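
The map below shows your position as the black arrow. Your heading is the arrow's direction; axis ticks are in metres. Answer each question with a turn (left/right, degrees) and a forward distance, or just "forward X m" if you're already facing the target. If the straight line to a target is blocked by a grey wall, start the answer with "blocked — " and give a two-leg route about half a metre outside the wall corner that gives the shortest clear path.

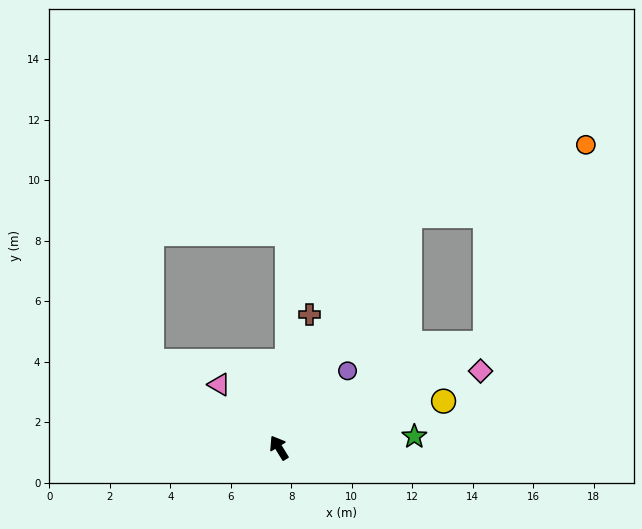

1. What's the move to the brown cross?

turn right 45°, forward 4.5 m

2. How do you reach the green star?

turn right 117°, forward 4.5 m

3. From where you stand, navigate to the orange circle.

blocked — turn right 95°, forward 7.7 m, then turn left 37°, forward 7.4 m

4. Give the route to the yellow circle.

turn right 106°, forward 5.7 m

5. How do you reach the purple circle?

turn right 73°, forward 3.4 m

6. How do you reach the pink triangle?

turn left 12°, forward 2.9 m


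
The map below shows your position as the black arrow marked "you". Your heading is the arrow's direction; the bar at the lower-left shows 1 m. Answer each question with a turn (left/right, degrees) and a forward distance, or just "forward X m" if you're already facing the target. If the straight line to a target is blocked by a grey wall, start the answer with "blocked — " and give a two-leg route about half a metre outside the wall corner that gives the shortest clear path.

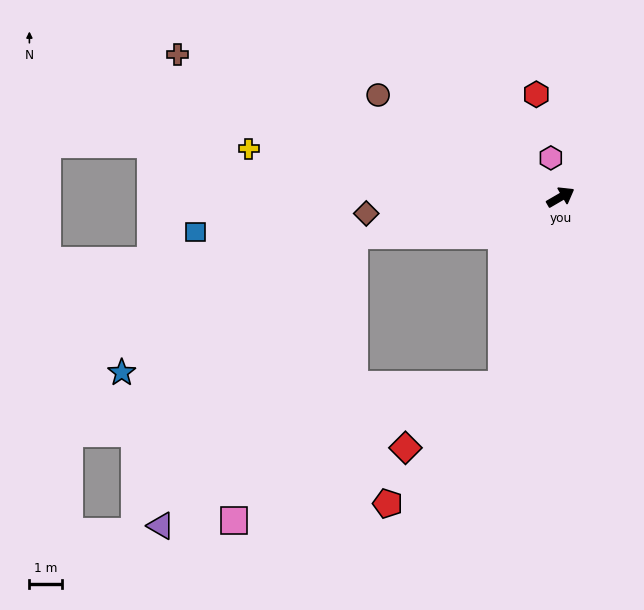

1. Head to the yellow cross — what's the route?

turn left 141°, forward 9.6 m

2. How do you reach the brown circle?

turn left 121°, forward 6.4 m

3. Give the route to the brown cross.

turn left 129°, forward 12.5 m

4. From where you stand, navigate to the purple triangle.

blocked — turn left 160°, forward 6.4 m, then turn left 46°, forward 10.6 m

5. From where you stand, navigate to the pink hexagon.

turn left 74°, forward 1.2 m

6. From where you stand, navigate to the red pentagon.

blocked — turn right 138°, forward 6.0 m, then turn right 26°, forward 5.0 m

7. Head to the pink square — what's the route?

blocked — turn left 160°, forward 6.4 m, then turn left 57°, forward 9.5 m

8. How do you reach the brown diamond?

turn left 155°, forward 6.0 m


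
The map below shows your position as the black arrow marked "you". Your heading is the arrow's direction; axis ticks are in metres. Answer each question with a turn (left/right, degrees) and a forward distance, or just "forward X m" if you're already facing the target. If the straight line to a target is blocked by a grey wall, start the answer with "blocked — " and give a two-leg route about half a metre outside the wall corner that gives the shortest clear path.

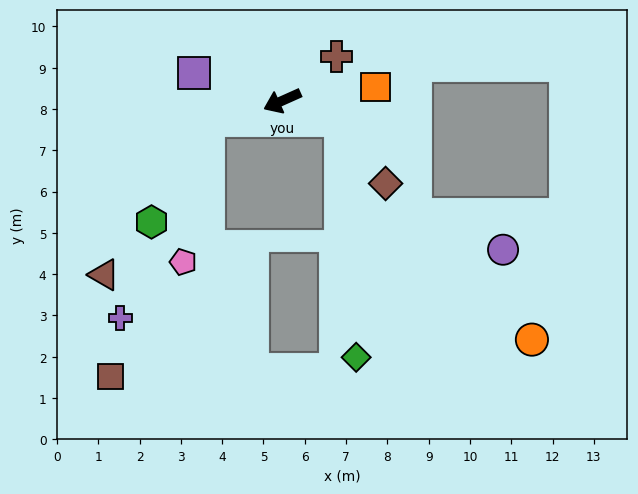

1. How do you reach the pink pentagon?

blocked — turn right 10°, forward 1.9 m, then turn left 66°, forward 3.5 m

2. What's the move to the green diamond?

blocked — turn left 139°, forward 1.5 m, then turn right 70°, forward 5.8 m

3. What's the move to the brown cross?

turn right 165°, forward 1.7 m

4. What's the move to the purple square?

turn right 41°, forward 2.2 m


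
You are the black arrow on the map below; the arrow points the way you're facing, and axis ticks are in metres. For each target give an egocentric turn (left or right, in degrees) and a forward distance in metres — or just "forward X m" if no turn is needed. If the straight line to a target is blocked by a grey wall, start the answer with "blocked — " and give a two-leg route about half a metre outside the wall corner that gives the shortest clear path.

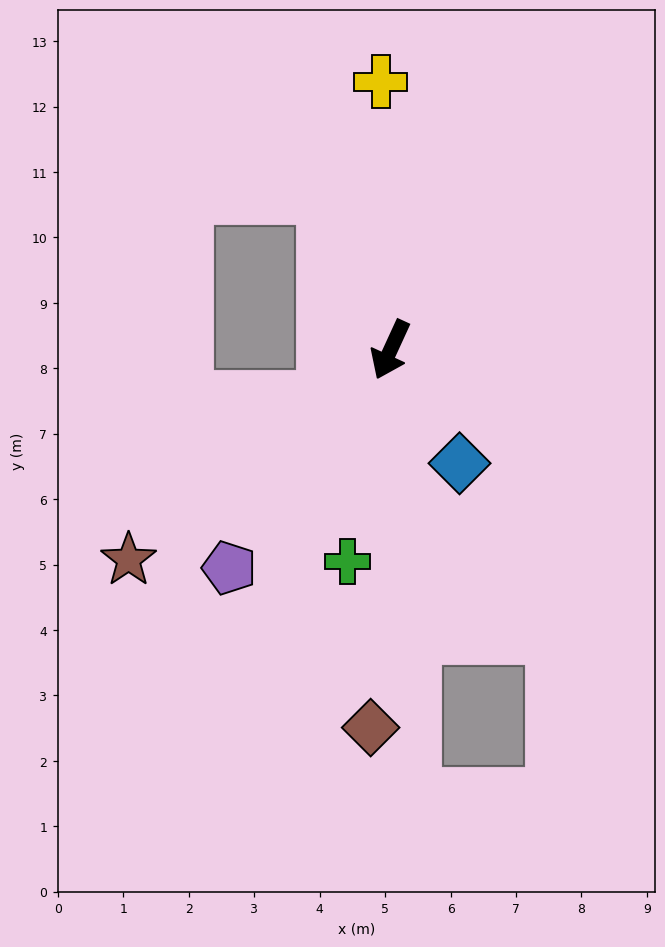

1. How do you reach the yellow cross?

turn right 153°, forward 4.1 m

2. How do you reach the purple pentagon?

turn right 12°, forward 4.1 m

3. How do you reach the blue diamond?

turn left 56°, forward 2.0 m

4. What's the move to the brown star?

turn right 27°, forward 5.1 m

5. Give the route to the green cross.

turn left 13°, forward 3.3 m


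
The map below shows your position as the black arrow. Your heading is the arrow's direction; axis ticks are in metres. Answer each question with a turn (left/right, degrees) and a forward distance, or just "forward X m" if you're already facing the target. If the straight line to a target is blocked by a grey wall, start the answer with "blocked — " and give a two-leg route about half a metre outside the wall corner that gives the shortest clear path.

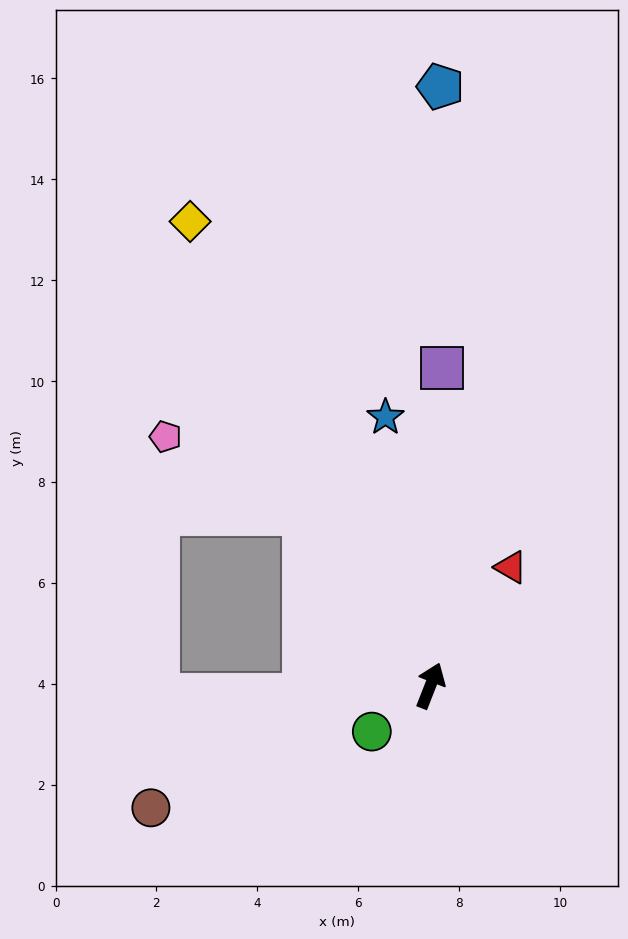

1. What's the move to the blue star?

turn left 31°, forward 5.4 m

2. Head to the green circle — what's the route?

turn left 150°, forward 1.5 m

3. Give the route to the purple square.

turn left 19°, forward 6.3 m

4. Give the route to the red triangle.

turn right 13°, forward 2.8 m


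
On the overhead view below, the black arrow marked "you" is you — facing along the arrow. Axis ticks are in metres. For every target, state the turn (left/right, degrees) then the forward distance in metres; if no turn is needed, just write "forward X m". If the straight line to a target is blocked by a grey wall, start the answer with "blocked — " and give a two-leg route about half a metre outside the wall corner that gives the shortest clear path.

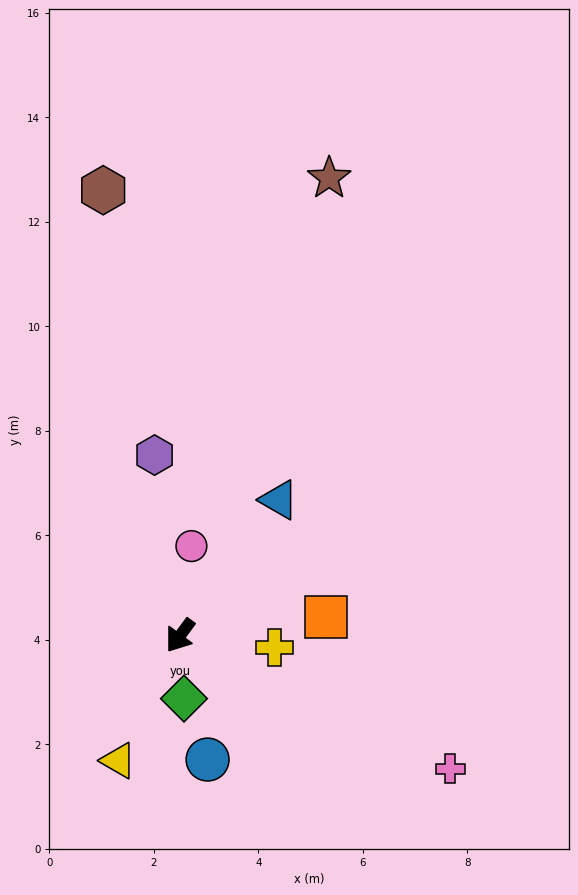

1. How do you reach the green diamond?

turn left 40°, forward 1.2 m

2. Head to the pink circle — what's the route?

turn right 151°, forward 1.7 m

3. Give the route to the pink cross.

turn left 100°, forward 5.8 m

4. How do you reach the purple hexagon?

turn right 136°, forward 3.5 m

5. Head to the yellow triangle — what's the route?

turn left 10°, forward 2.7 m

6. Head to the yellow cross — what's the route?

turn left 119°, forward 1.8 m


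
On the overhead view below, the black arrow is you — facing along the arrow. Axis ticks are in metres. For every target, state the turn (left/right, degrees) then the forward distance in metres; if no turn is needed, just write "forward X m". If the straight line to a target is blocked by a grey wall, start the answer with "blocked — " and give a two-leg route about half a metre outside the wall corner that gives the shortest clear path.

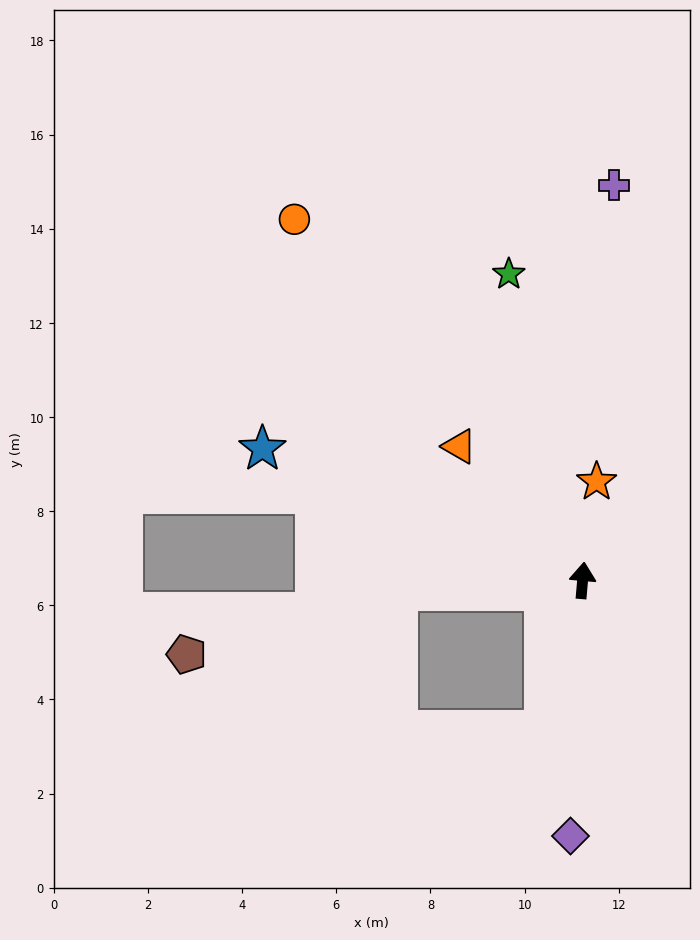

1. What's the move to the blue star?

turn left 73°, forward 7.4 m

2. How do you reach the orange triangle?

turn left 48°, forward 3.9 m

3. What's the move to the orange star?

turn right 3°, forward 2.1 m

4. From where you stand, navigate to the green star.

turn left 18°, forward 6.7 m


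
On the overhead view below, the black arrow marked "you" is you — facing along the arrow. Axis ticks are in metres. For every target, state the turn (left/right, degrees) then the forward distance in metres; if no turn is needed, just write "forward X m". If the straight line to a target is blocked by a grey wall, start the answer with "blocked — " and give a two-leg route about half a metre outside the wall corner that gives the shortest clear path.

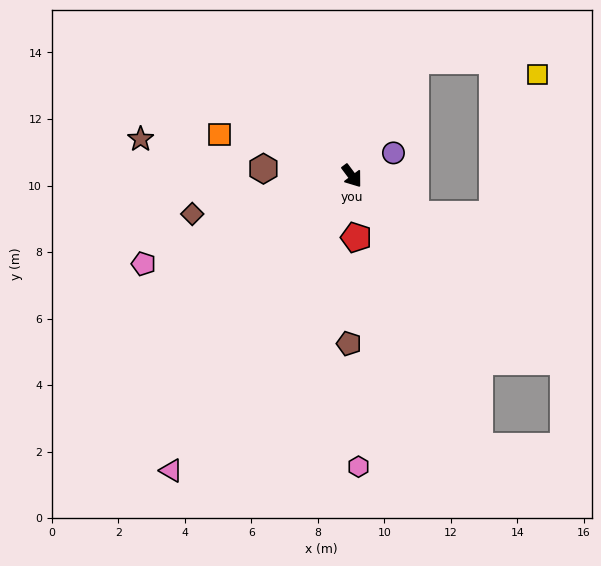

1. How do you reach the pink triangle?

turn right 68°, forward 10.4 m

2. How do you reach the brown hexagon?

turn right 131°, forward 2.7 m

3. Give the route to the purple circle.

turn left 82°, forward 1.4 m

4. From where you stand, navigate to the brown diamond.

turn right 113°, forward 4.9 m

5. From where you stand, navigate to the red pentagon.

turn right 33°, forward 1.9 m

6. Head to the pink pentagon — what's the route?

turn right 104°, forward 6.8 m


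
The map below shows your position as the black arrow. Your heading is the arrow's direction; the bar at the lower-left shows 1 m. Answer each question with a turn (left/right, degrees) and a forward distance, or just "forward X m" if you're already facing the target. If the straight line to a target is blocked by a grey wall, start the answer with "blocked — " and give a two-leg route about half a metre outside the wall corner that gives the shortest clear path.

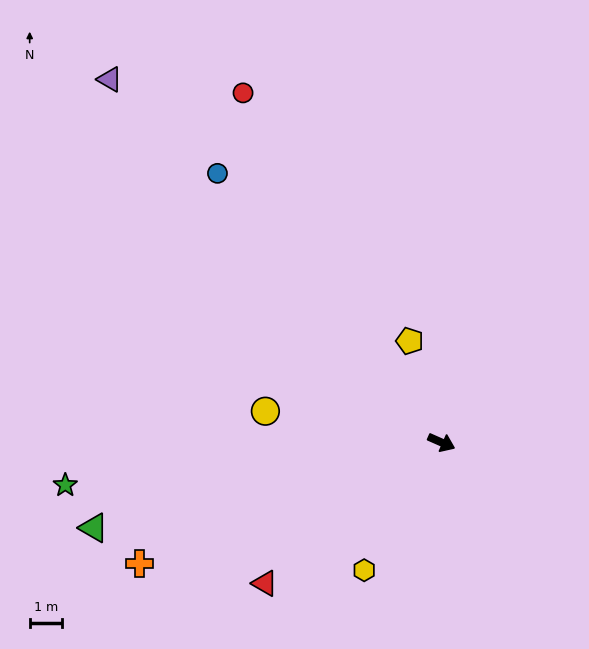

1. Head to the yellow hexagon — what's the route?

turn right 97°, forward 4.6 m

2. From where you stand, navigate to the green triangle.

turn right 142°, forward 11.0 m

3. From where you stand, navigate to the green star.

turn right 150°, forward 11.6 m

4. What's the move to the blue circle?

turn left 154°, forward 10.7 m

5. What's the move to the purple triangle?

turn left 156°, forward 15.0 m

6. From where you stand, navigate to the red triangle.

turn right 118°, forward 6.9 m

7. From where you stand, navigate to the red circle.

turn left 143°, forward 12.3 m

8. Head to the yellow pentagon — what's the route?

turn left 131°, forward 3.2 m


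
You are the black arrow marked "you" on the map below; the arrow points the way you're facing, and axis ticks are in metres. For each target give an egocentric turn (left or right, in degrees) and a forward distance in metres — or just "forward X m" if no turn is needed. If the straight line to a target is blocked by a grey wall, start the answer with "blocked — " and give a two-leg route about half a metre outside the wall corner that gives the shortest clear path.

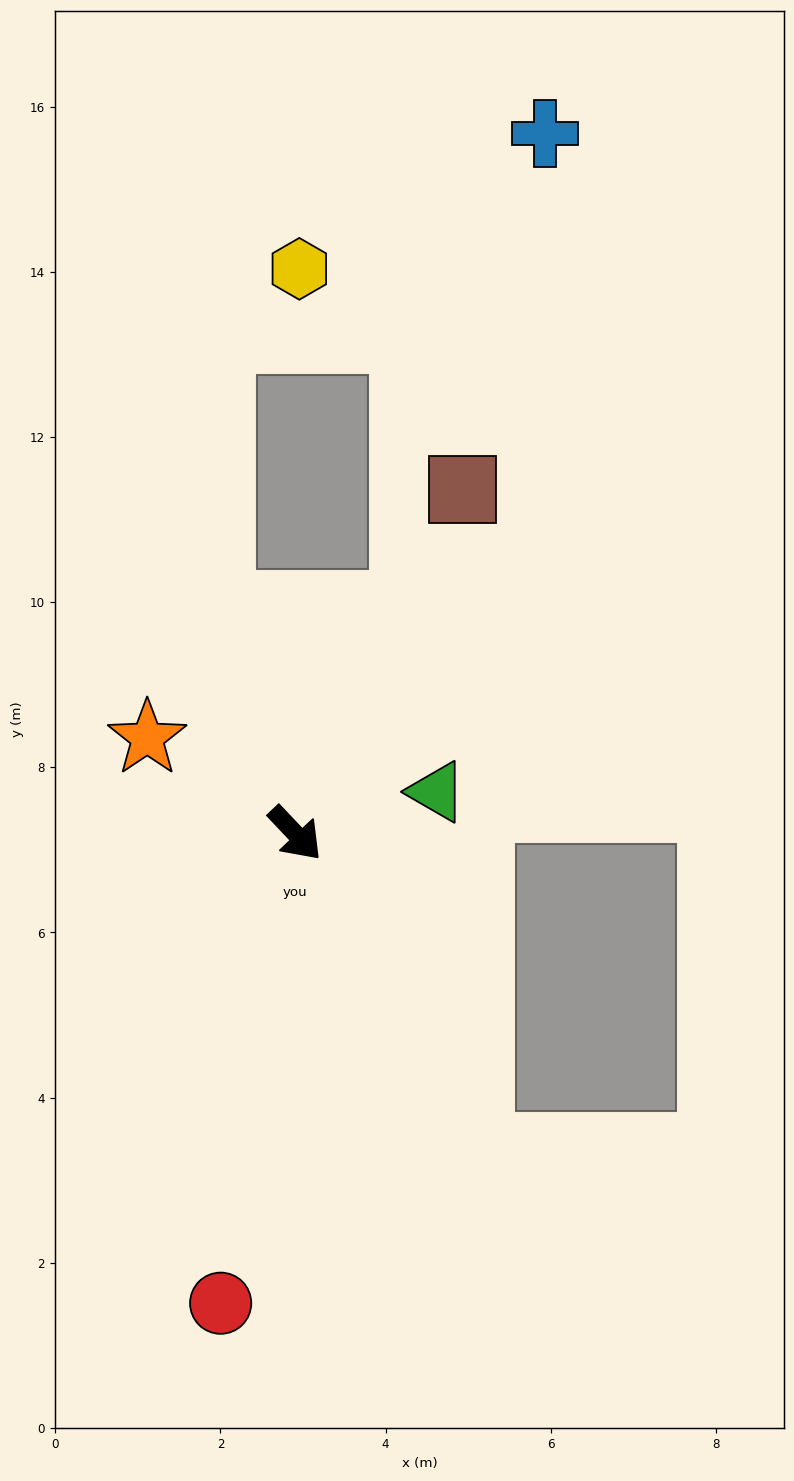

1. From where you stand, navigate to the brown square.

turn left 111°, forward 4.6 m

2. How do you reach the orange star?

turn right 166°, forward 2.1 m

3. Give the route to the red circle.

turn right 52°, forward 5.8 m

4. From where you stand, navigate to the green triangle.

turn left 63°, forward 1.8 m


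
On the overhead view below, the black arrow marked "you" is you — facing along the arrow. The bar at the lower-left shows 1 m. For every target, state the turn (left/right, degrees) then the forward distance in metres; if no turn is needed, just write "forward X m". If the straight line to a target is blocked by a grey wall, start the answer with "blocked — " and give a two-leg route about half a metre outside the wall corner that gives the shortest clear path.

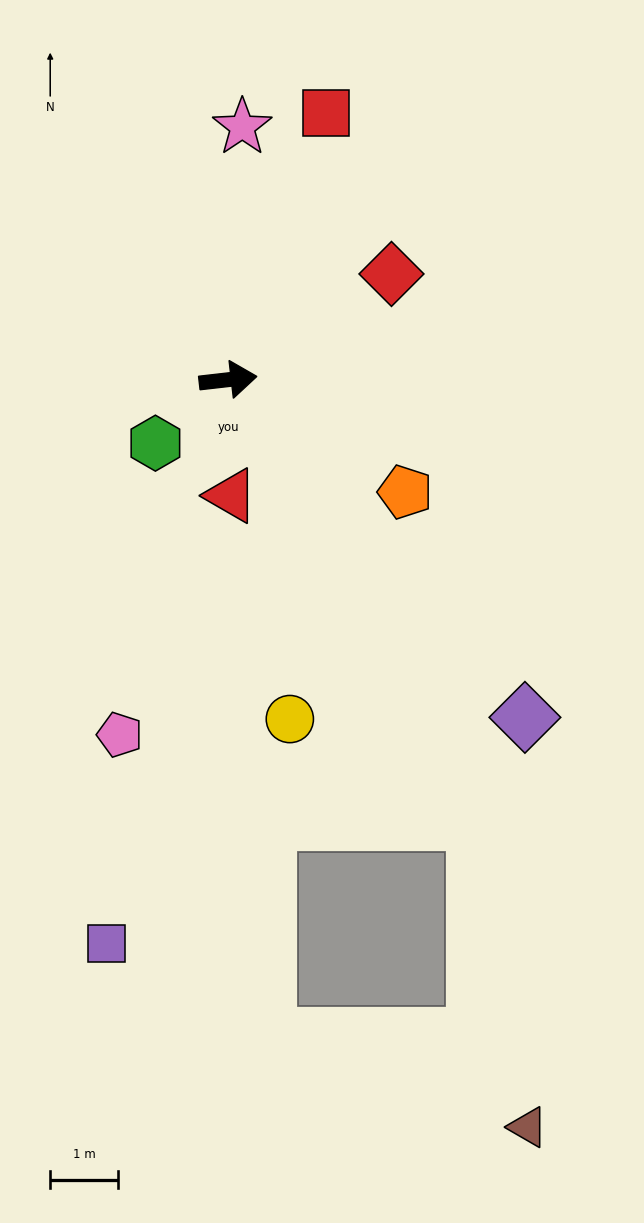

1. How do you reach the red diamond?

turn left 26°, forward 2.9 m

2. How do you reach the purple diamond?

turn right 55°, forward 6.6 m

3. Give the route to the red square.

turn left 63°, forward 4.2 m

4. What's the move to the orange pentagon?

turn right 39°, forward 3.1 m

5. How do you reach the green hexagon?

turn right 145°, forward 1.4 m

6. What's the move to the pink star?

turn left 80°, forward 3.7 m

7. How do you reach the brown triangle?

blocked — turn right 67°, forward 7.4 m, then turn right 20°, forward 4.6 m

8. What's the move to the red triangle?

turn right 95°, forward 1.7 m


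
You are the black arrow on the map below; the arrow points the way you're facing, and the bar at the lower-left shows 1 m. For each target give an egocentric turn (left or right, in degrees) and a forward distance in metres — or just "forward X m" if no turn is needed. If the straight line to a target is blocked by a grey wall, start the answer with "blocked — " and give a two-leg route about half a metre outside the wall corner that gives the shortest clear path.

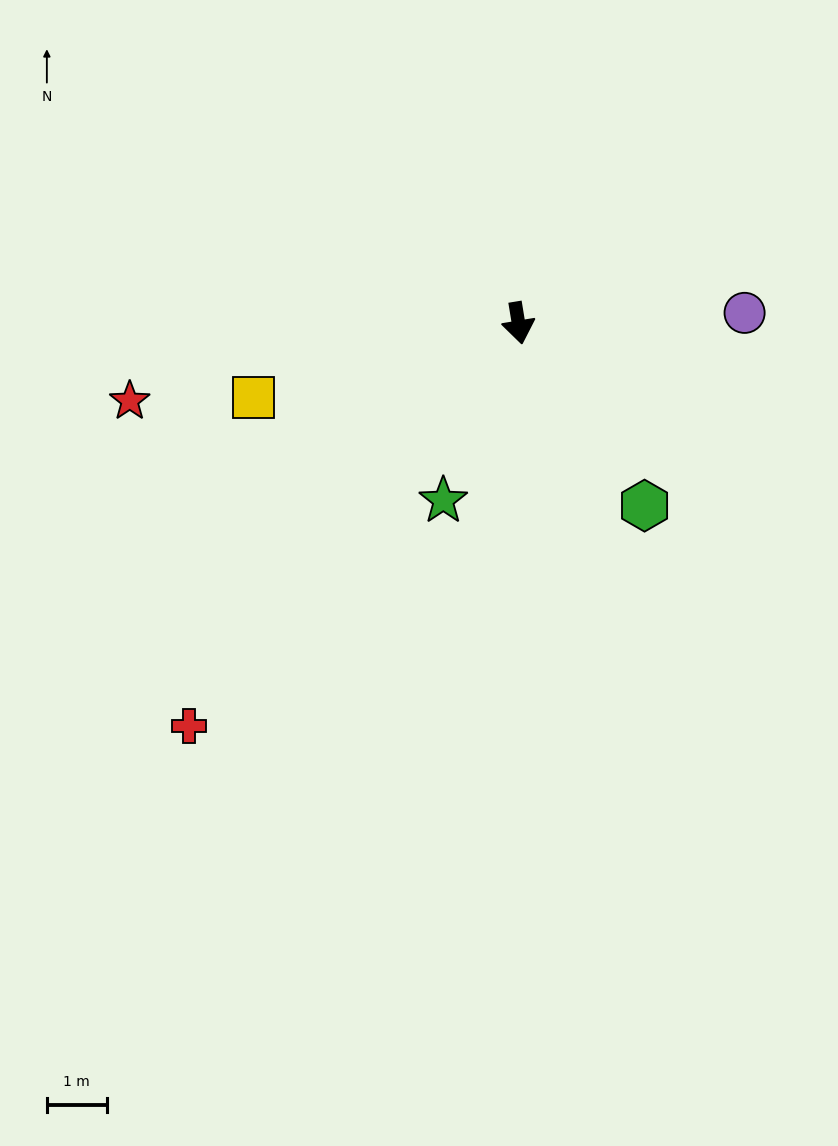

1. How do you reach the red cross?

turn right 49°, forward 8.7 m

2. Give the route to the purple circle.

turn left 83°, forward 3.8 m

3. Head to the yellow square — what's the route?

turn right 84°, forward 4.6 m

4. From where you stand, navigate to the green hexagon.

turn left 25°, forward 3.7 m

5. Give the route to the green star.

turn right 32°, forward 3.2 m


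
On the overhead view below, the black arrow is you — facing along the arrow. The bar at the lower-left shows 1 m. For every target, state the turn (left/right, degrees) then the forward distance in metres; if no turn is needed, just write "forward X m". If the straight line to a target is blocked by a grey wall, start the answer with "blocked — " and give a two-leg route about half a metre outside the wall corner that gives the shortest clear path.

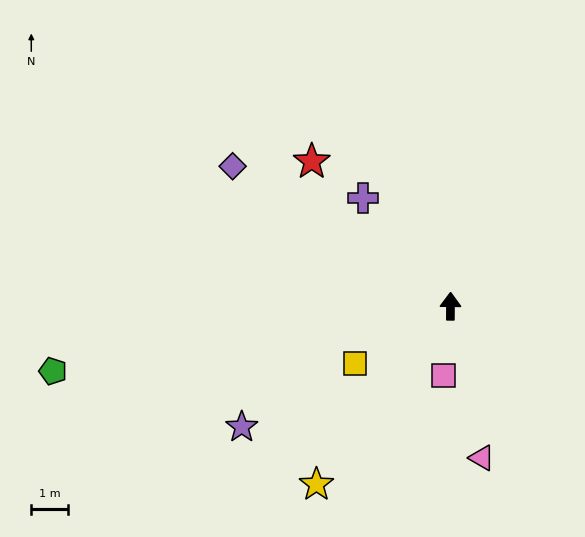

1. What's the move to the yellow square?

turn left 121°, forward 3.0 m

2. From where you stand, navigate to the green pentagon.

turn left 100°, forward 10.9 m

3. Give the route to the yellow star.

turn left 144°, forward 6.0 m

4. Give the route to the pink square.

turn left 175°, forward 1.9 m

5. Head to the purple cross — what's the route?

turn left 40°, forward 3.8 m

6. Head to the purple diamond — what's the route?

turn left 58°, forward 7.0 m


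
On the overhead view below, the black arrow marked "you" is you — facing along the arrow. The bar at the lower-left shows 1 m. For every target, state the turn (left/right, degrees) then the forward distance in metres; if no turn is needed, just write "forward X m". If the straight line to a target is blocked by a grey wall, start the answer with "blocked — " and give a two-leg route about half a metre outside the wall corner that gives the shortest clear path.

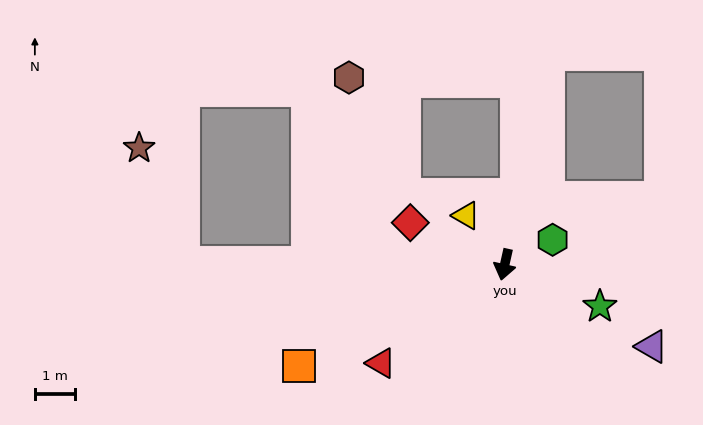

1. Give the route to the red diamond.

turn right 101°, forward 2.6 m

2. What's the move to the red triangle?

turn right 39°, forward 3.9 m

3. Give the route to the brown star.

blocked — turn right 78°, forward 8.0 m, then turn right 68°, forward 3.1 m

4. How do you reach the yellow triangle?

turn right 129°, forward 1.6 m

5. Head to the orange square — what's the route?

turn right 51°, forward 5.7 m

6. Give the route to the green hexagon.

turn left 130°, forward 1.3 m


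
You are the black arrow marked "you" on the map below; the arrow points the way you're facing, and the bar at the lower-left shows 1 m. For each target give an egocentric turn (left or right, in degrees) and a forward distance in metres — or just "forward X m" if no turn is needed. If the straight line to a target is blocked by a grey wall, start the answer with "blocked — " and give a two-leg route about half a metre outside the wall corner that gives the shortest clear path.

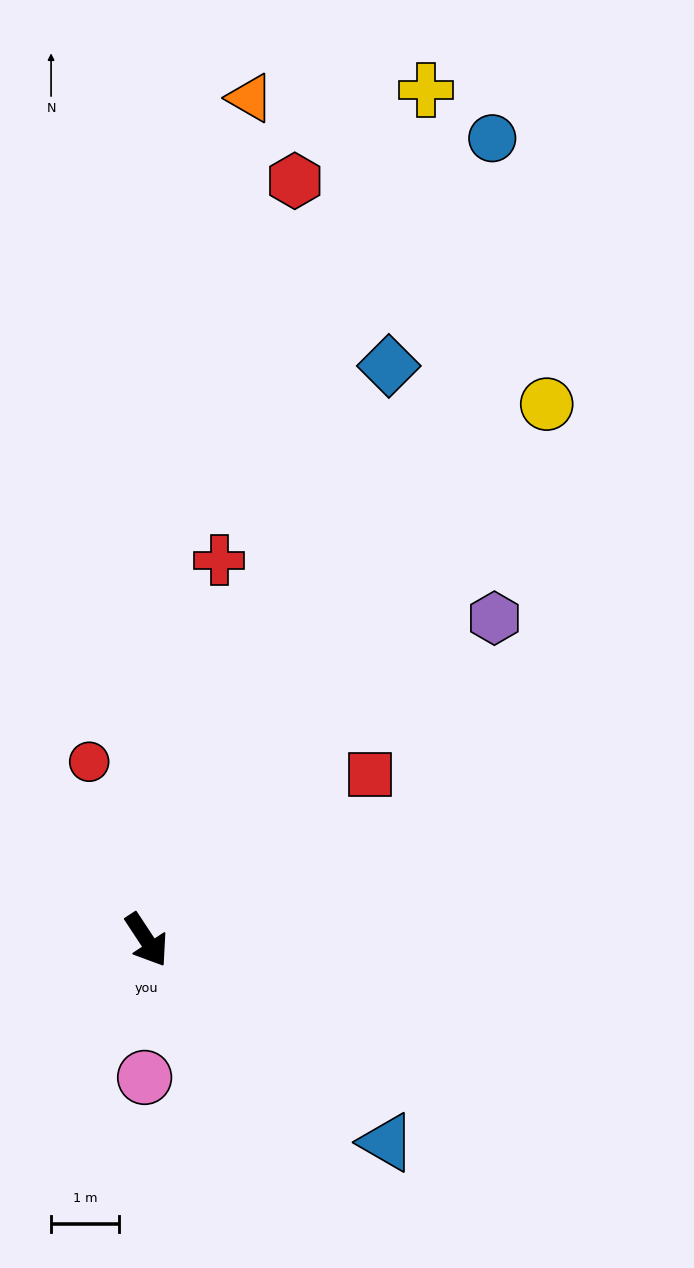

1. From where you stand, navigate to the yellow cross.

turn left 128°, forward 13.1 m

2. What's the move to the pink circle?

turn right 34°, forward 2.0 m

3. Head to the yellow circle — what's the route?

turn left 110°, forward 9.8 m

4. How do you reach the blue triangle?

turn left 17°, forward 4.6 m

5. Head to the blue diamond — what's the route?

turn left 124°, forward 9.1 m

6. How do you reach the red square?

turn left 93°, forward 4.1 m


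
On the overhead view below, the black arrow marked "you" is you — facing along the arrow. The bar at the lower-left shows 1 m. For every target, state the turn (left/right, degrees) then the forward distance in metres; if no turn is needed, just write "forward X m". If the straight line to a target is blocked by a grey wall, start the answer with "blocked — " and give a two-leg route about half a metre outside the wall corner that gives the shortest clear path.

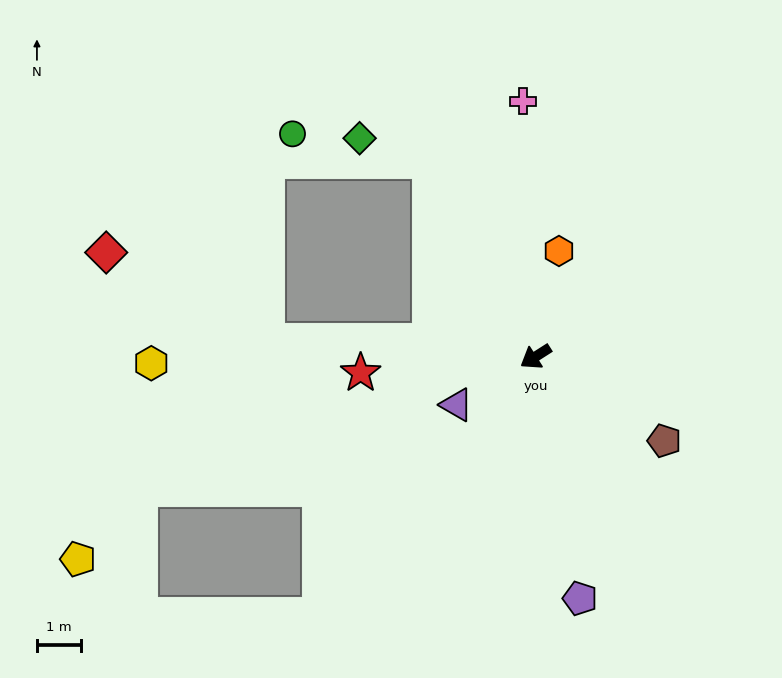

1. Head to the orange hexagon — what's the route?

turn right 135°, forward 2.5 m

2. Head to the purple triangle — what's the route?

forward 2.1 m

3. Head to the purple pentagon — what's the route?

turn left 68°, forward 5.6 m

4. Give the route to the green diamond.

blocked — turn right 95°, forward 5.1 m, then turn left 45°, forward 1.7 m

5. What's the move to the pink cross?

turn right 120°, forward 5.8 m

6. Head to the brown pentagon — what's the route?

turn left 114°, forward 3.5 m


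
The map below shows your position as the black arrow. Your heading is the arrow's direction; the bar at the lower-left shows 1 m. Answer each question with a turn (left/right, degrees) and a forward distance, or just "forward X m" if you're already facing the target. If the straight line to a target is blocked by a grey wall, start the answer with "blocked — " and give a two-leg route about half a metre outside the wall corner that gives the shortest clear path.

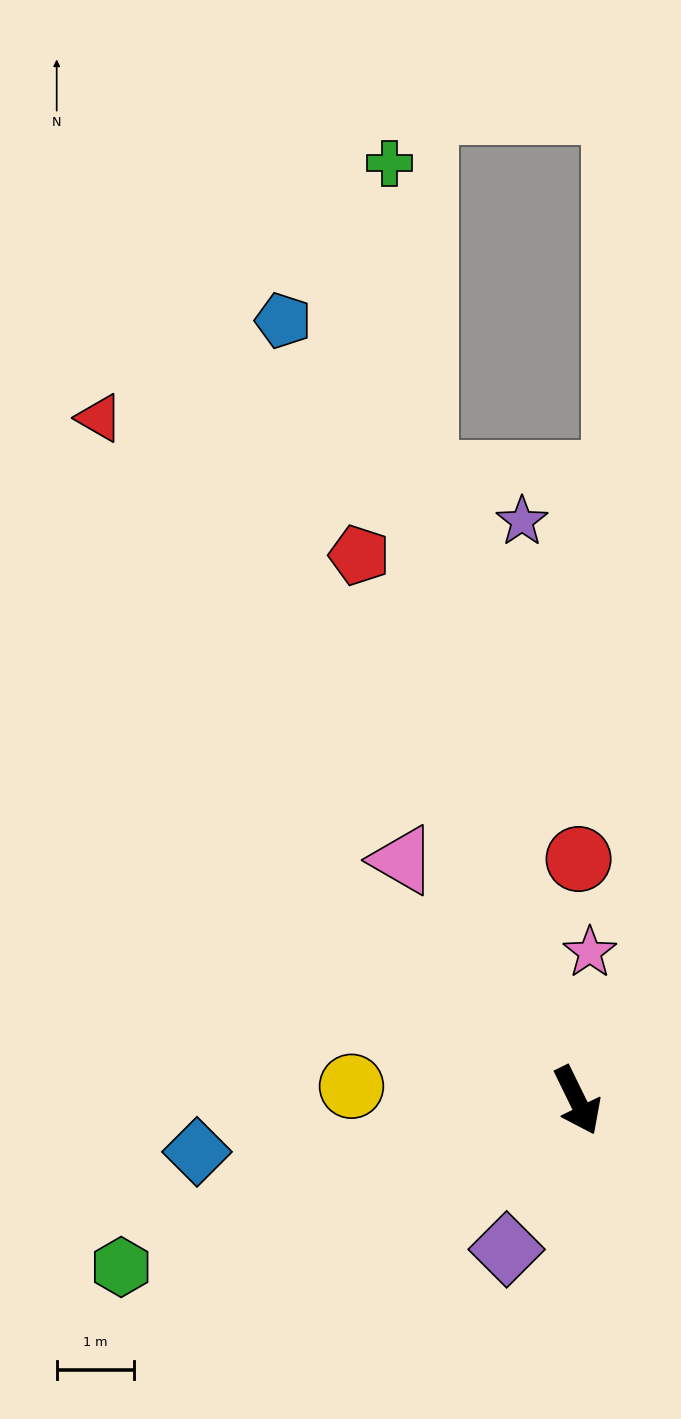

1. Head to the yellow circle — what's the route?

turn right 120°, forward 2.9 m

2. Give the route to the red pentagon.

turn left 176°, forward 7.6 m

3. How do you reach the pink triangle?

turn right 170°, forward 3.8 m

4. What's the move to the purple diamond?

turn right 51°, forward 2.1 m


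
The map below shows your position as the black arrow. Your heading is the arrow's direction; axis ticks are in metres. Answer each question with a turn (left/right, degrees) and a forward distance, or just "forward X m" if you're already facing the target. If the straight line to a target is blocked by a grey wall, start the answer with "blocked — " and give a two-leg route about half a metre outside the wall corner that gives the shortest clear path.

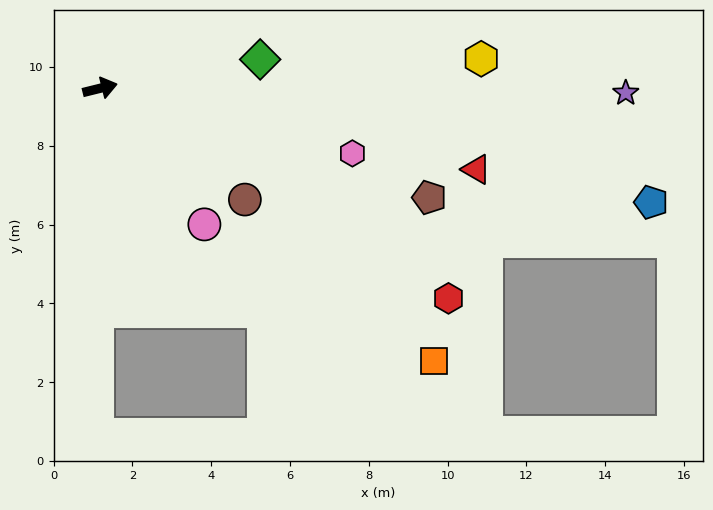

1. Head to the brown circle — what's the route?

turn right 51°, forward 4.6 m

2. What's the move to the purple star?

turn right 14°, forward 13.3 m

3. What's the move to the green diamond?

turn right 4°, forward 4.1 m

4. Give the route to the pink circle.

turn right 66°, forward 4.4 m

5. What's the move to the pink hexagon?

turn right 28°, forward 6.6 m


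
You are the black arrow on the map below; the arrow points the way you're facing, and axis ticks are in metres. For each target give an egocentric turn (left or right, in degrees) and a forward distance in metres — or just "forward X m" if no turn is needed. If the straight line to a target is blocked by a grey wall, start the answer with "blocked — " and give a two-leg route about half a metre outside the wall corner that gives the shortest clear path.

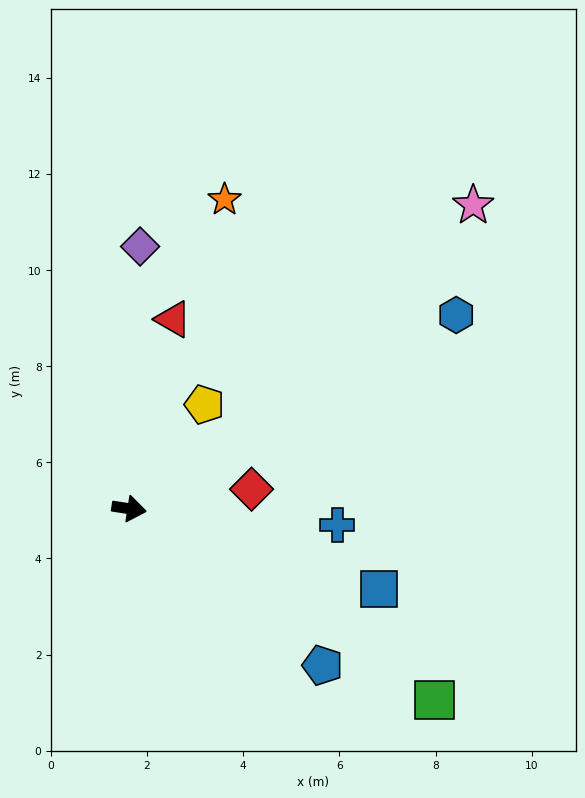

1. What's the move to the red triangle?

turn left 86°, forward 4.0 m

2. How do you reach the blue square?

turn right 9°, forward 5.5 m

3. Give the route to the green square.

turn right 23°, forward 7.5 m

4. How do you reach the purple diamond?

turn left 96°, forward 5.5 m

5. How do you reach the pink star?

turn left 50°, forward 9.5 m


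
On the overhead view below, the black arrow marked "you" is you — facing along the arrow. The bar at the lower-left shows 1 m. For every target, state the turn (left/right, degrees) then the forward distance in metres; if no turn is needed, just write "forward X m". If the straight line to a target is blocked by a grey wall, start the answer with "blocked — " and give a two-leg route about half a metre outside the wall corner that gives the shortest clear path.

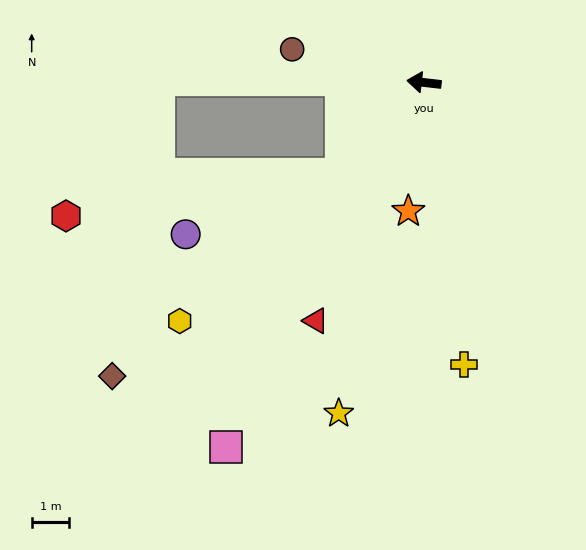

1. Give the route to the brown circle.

turn right 8°, forward 3.6 m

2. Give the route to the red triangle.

turn left 72°, forward 6.9 m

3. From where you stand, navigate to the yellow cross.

turn left 105°, forward 7.5 m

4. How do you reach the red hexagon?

blocked — turn left 54°, forward 3.3 m, then turn right 39°, forward 7.4 m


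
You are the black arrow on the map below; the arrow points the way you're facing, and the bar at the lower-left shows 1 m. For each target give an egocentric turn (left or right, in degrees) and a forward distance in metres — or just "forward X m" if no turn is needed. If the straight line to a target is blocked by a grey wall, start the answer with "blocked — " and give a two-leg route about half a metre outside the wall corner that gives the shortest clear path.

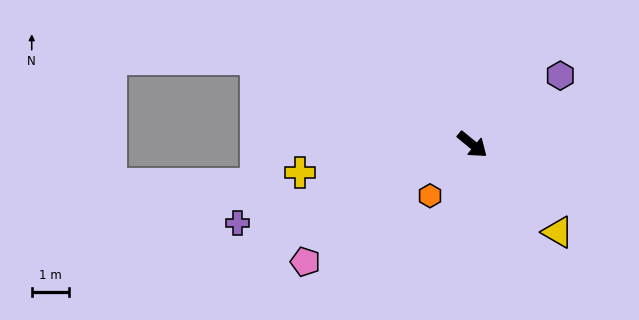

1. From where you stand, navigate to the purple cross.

turn right 122°, forward 6.6 m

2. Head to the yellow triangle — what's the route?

turn right 6°, forward 3.3 m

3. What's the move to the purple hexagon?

turn left 77°, forward 3.0 m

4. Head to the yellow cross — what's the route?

turn right 132°, forward 4.7 m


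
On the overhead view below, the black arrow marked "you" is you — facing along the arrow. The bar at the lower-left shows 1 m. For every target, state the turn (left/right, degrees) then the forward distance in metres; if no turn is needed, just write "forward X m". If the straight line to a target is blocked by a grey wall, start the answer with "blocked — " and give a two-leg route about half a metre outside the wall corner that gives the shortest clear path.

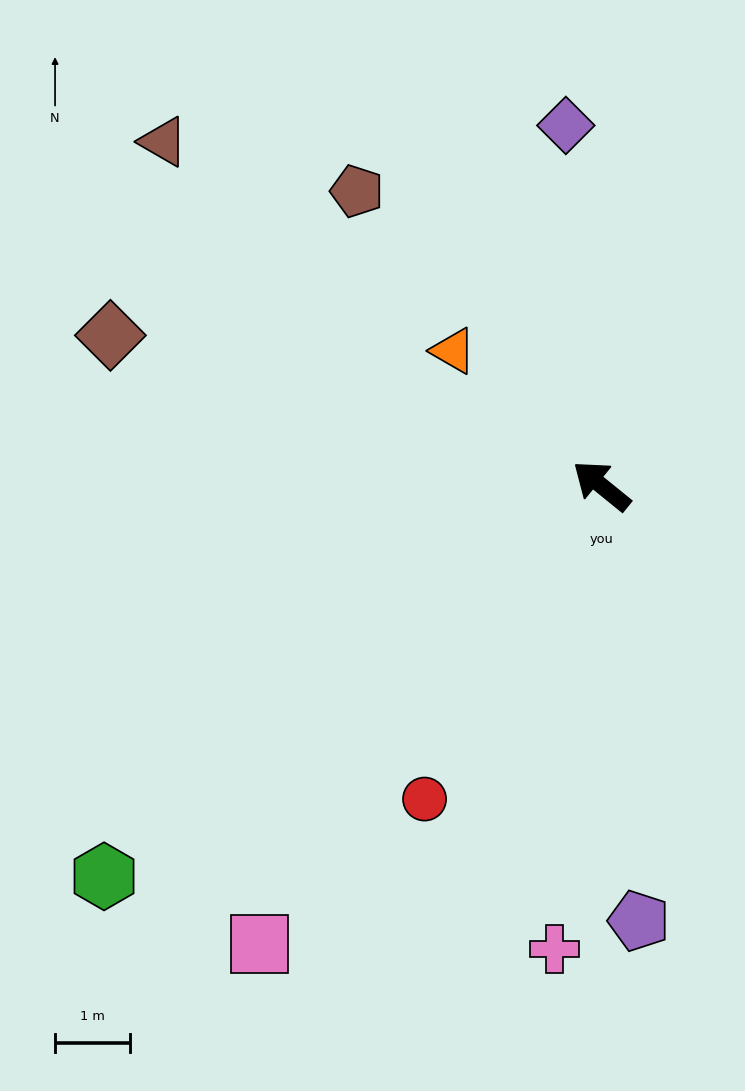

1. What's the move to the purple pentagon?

turn left 134°, forward 5.9 m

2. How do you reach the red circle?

turn left 100°, forward 4.8 m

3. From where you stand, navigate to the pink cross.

turn left 123°, forward 6.2 m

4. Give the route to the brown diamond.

turn left 22°, forward 6.9 m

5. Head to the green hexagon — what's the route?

turn left 77°, forward 8.5 m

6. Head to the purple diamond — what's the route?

turn right 45°, forward 4.9 m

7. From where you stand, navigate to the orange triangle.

turn right 3°, forward 2.7 m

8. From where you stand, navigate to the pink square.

turn left 92°, forward 7.7 m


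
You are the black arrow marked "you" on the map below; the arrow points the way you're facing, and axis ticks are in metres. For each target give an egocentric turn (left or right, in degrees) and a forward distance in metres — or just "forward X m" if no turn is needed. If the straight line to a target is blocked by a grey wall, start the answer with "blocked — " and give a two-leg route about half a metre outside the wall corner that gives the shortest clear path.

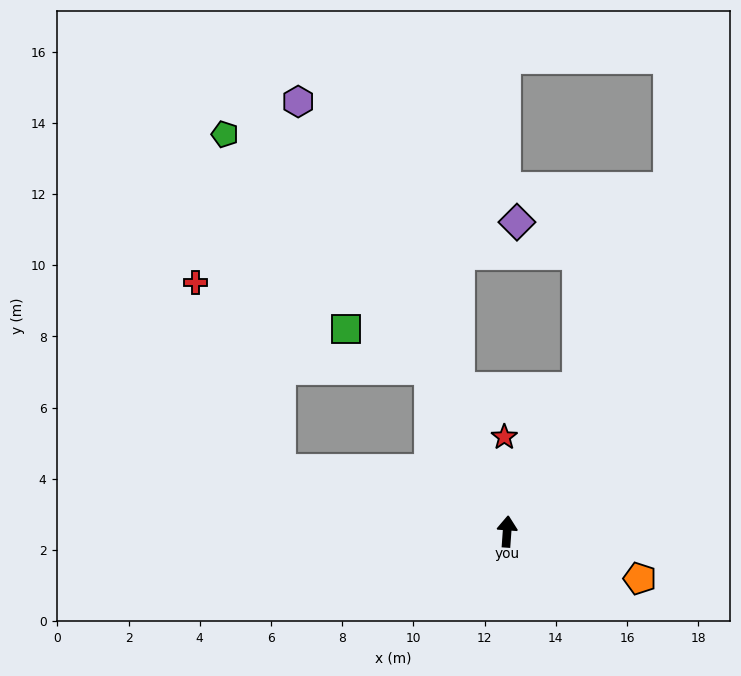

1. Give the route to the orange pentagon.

turn right 105°, forward 4.0 m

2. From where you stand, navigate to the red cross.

blocked — turn left 79°, forward 6.6 m, then turn right 50°, forward 5.7 m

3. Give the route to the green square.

blocked — turn left 30°, forward 5.0 m, then turn left 38°, forward 2.6 m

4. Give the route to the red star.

turn left 6°, forward 2.7 m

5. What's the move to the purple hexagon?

turn left 30°, forward 13.4 m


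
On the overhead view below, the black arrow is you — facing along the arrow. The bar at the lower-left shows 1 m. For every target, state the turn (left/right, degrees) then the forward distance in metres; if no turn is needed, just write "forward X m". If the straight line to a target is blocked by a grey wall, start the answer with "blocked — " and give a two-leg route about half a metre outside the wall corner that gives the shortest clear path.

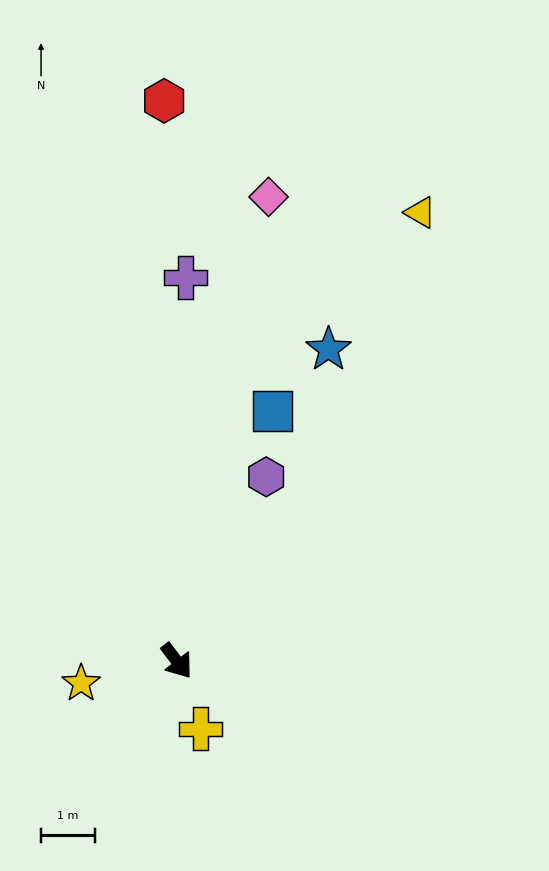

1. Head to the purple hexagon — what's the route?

turn left 117°, forward 3.8 m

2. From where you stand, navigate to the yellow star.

turn right 114°, forward 1.8 m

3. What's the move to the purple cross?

turn left 141°, forward 7.2 m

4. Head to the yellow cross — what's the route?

turn right 18°, forward 1.3 m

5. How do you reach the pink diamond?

turn left 131°, forward 8.8 m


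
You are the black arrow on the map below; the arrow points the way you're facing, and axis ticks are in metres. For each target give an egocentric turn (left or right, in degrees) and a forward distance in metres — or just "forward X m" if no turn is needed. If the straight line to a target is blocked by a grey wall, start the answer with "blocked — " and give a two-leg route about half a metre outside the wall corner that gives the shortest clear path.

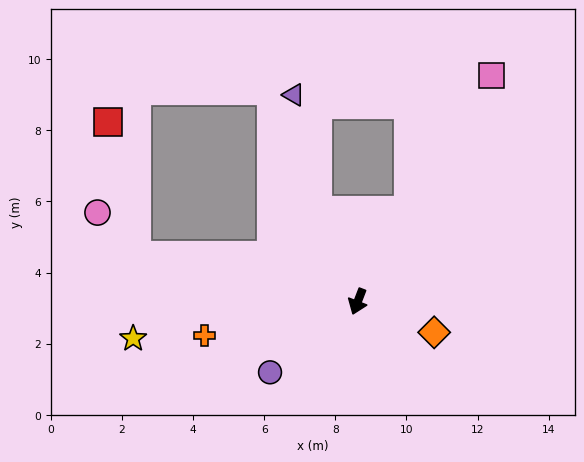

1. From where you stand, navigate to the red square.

blocked — turn right 81°, forward 6.4 m, then turn right 66°, forward 3.9 m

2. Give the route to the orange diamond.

turn left 89°, forward 2.3 m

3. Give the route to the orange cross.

turn right 57°, forward 4.4 m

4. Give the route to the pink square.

turn left 170°, forward 7.4 m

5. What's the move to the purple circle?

turn right 30°, forward 3.2 m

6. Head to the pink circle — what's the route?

blocked — turn right 81°, forward 6.4 m, then turn right 37°, forward 1.6 m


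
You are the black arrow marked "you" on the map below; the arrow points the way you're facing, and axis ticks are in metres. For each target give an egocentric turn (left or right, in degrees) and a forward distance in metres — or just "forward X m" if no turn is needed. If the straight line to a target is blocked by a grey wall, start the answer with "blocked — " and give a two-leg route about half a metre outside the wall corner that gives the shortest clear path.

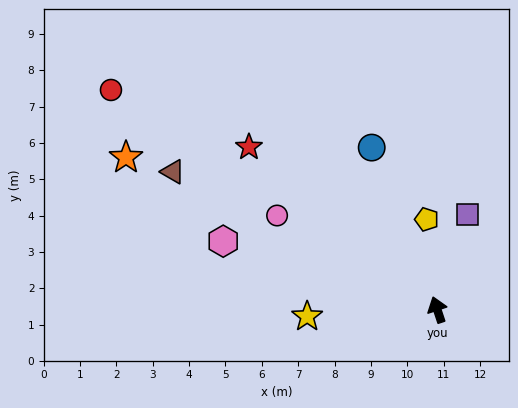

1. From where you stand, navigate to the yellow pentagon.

turn right 12°, forward 2.5 m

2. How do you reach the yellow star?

turn left 75°, forward 3.6 m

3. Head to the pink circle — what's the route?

turn left 41°, forward 5.1 m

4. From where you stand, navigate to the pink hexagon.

turn left 54°, forward 6.2 m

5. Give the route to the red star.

turn left 31°, forward 6.8 m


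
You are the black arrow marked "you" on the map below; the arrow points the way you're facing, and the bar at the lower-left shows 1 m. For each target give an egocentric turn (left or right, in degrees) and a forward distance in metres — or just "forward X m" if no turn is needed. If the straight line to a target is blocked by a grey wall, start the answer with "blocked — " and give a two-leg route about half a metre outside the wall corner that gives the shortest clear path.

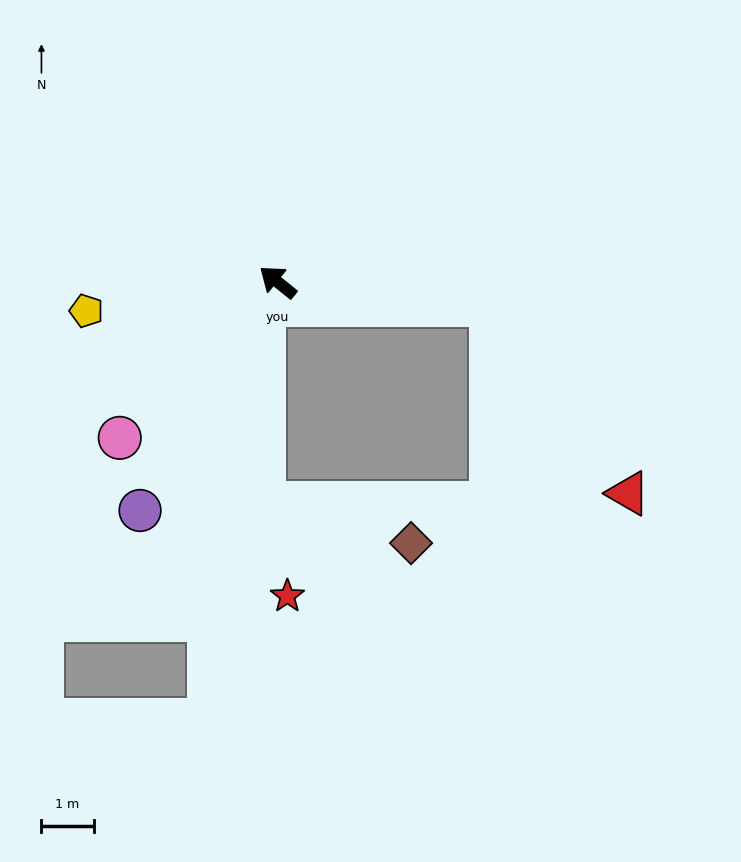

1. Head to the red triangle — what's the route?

blocked — turn right 147°, forward 4.1 m, then turn right 48°, forward 4.5 m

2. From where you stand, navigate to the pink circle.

turn left 84°, forward 4.2 m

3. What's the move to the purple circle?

turn left 98°, forward 5.1 m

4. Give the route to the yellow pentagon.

turn left 48°, forward 3.7 m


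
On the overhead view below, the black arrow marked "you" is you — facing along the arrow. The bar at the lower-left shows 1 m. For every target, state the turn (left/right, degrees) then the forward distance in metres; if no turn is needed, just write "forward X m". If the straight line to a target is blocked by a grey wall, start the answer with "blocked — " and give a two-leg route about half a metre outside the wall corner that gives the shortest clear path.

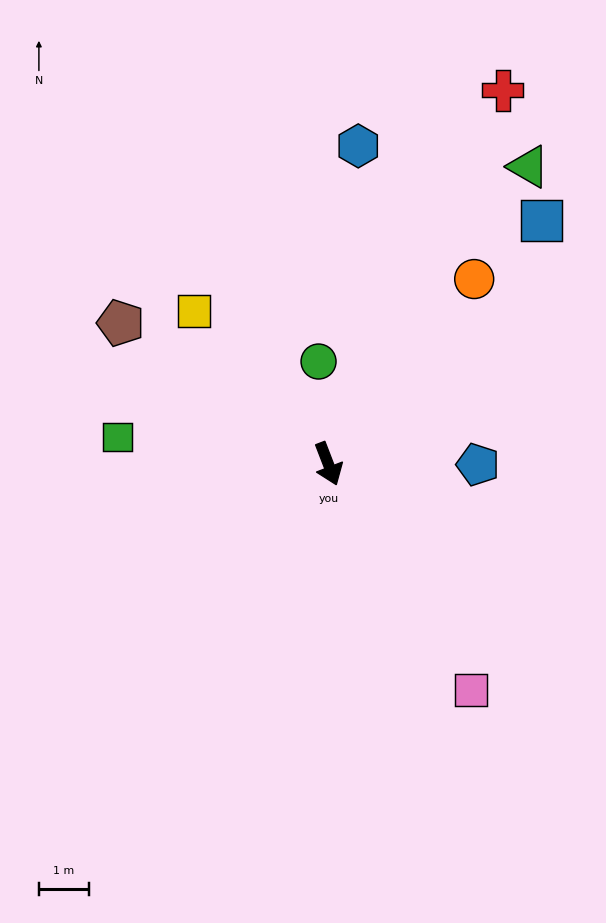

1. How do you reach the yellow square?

turn right 160°, forward 4.1 m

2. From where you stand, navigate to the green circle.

turn left 164°, forward 2.1 m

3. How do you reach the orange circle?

turn left 121°, forward 4.7 m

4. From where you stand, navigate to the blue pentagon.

turn left 69°, forward 3.0 m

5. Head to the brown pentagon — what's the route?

turn right 145°, forward 5.0 m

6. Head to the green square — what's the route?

turn right 118°, forward 4.2 m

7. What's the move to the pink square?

turn left 11°, forward 5.3 m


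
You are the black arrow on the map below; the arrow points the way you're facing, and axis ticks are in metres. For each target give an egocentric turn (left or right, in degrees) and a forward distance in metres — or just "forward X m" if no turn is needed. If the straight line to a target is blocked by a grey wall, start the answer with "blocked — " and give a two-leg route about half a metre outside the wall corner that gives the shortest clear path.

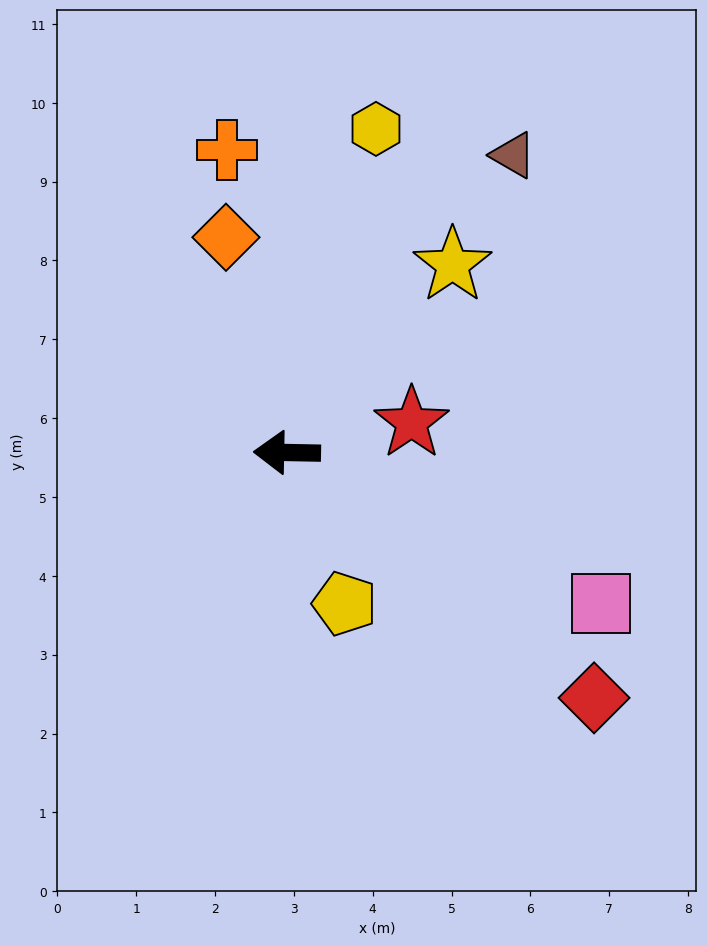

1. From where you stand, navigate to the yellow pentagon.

turn left 112°, forward 2.1 m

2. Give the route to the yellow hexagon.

turn right 104°, forward 4.3 m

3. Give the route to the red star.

turn right 165°, forward 1.6 m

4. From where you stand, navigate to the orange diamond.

turn right 73°, forward 2.8 m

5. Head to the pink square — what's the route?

turn left 155°, forward 4.4 m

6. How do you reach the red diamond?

turn left 142°, forward 5.0 m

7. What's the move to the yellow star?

turn right 130°, forward 3.2 m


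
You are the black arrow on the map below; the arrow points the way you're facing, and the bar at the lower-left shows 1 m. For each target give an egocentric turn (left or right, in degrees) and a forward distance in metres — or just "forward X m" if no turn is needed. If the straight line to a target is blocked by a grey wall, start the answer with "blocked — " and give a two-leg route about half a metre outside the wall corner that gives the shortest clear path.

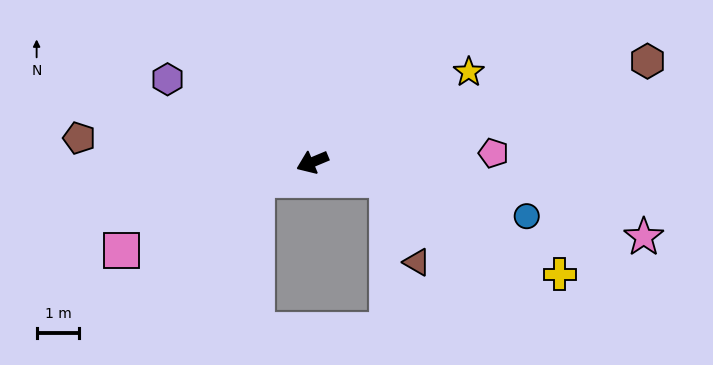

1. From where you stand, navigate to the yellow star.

turn right 173°, forward 4.2 m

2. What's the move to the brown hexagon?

turn left 174°, forward 8.2 m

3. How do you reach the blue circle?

turn left 143°, forward 5.2 m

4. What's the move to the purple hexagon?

turn right 52°, forward 3.9 m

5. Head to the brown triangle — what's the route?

blocked — turn left 144°, forward 1.8 m, then turn right 57°, forward 2.0 m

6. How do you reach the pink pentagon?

turn left 160°, forward 4.3 m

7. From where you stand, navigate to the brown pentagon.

turn right 29°, forward 5.5 m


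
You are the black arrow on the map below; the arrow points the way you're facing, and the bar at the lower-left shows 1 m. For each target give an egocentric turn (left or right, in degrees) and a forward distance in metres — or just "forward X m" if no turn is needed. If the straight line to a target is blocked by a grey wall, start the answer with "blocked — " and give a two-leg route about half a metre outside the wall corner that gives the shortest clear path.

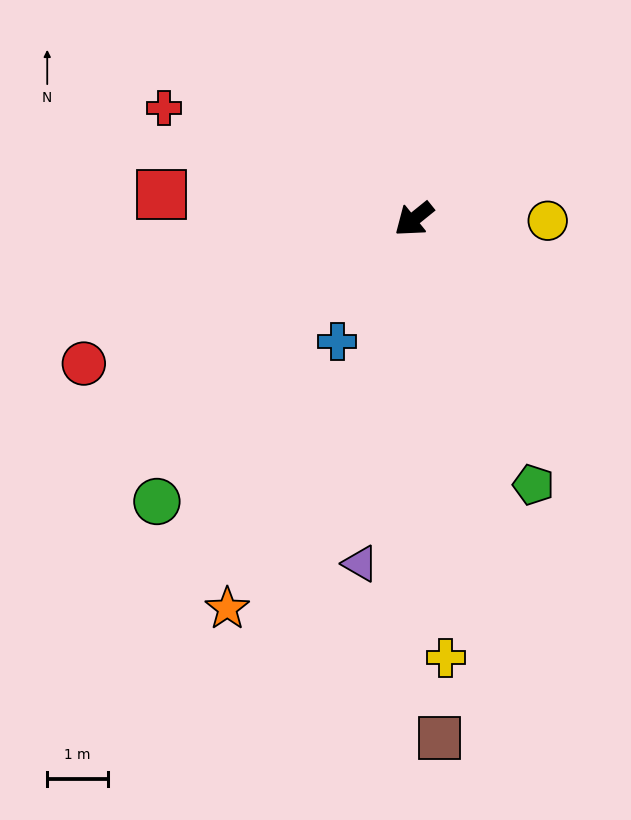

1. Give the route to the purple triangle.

turn left 42°, forward 5.8 m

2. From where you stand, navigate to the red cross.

turn right 63°, forward 4.5 m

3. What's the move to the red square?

turn right 44°, forward 4.2 m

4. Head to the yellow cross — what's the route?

turn left 55°, forward 7.3 m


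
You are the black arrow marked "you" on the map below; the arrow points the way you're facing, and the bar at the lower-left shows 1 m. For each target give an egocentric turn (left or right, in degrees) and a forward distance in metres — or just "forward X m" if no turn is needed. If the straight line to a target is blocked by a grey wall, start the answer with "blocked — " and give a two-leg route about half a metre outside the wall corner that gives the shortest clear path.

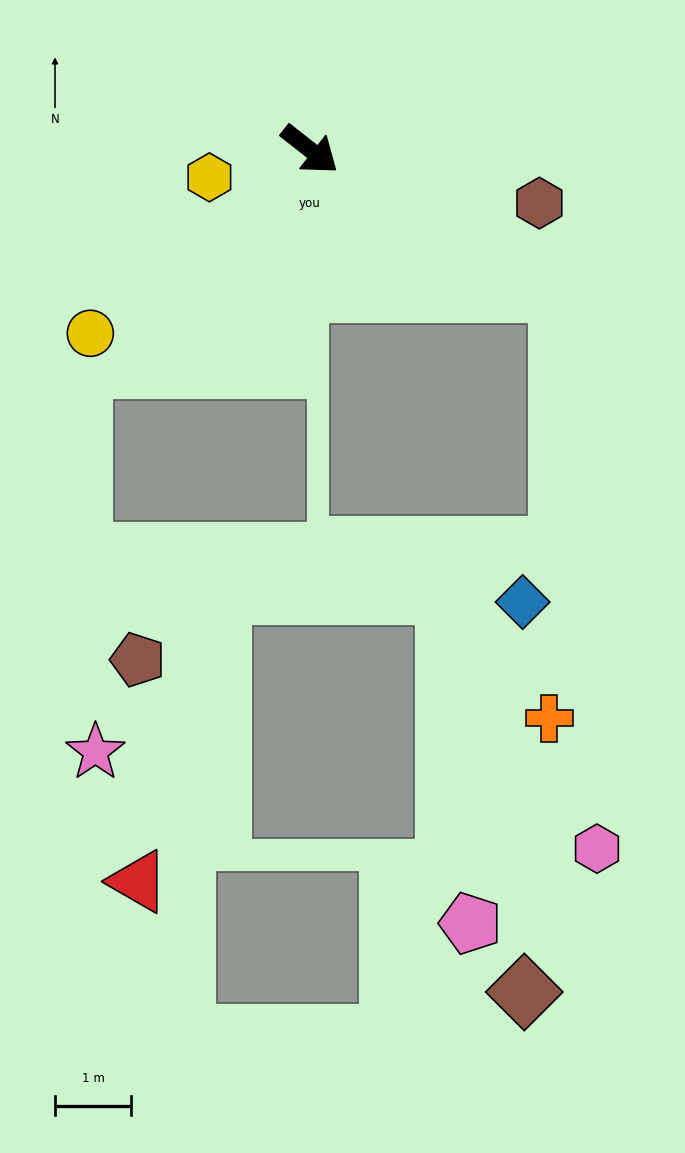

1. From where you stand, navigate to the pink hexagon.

blocked — turn left 9°, forward 3.8 m, then turn right 57°, forward 7.4 m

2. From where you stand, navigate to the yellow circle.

turn right 102°, forward 3.8 m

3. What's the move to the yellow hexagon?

turn right 126°, forward 1.4 m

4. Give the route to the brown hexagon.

turn left 25°, forward 3.1 m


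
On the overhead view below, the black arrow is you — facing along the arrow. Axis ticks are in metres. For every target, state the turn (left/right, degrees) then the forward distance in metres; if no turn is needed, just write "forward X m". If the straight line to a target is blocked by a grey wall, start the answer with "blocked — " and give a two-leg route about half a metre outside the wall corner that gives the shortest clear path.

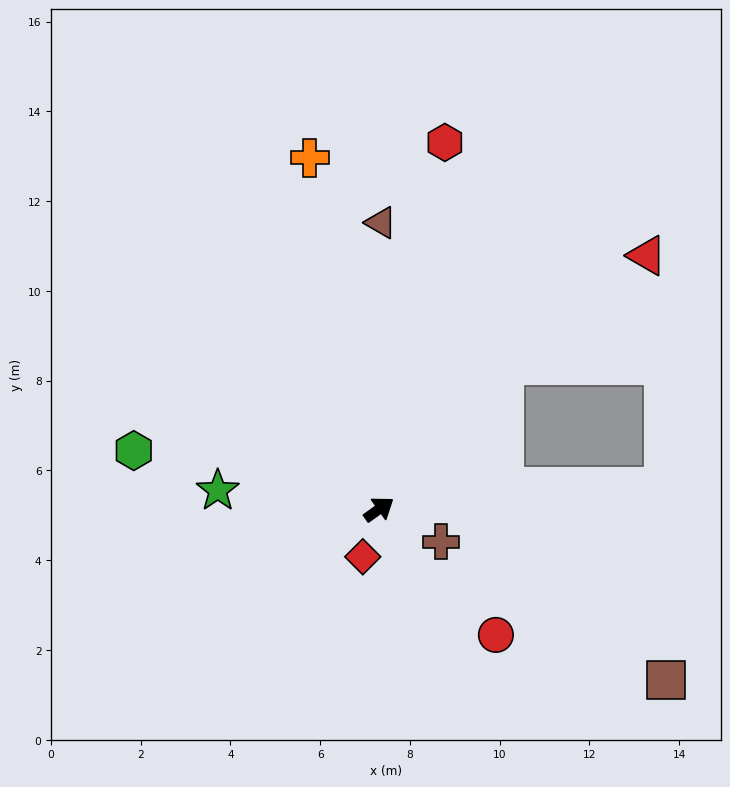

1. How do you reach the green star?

turn left 138°, forward 3.6 m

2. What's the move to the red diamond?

turn right 144°, forward 1.1 m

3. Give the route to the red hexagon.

turn left 44°, forward 8.3 m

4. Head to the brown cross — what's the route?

turn right 63°, forward 1.6 m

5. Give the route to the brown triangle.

turn left 54°, forward 6.4 m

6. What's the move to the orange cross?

turn left 66°, forward 8.0 m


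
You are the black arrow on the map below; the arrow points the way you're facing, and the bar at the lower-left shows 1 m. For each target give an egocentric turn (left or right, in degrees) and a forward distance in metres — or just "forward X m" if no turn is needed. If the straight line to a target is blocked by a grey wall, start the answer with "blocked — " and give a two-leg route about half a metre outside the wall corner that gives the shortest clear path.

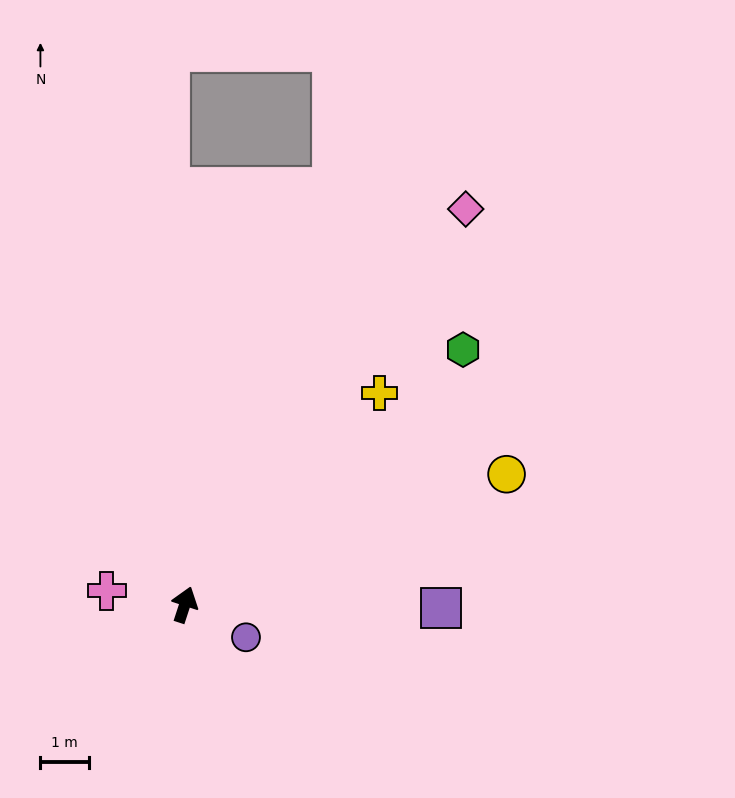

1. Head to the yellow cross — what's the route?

turn right 25°, forward 5.9 m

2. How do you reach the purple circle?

turn right 100°, forward 1.4 m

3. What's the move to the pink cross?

turn left 98°, forward 1.6 m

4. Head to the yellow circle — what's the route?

turn right 50°, forward 7.1 m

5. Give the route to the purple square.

turn right 73°, forward 5.2 m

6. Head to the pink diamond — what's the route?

turn right 17°, forward 9.9 m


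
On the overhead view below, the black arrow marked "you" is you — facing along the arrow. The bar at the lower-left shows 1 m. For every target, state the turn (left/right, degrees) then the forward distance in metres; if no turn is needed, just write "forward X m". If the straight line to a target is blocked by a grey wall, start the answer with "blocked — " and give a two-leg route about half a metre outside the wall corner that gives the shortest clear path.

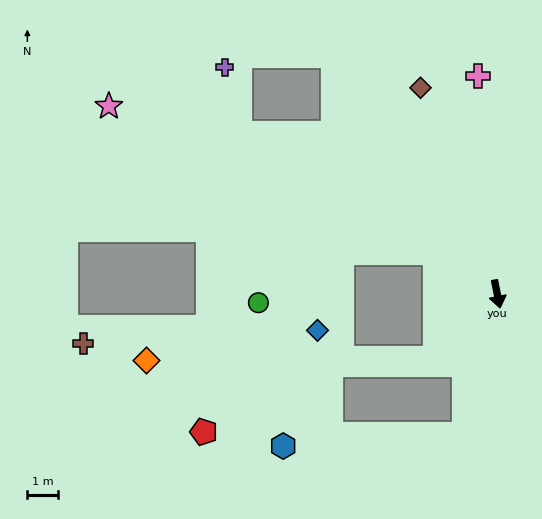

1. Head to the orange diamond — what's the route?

blocked — turn right 55°, forward 2.9 m, then turn right 46°, forward 9.4 m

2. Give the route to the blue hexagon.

blocked — turn right 24°, forward 4.7 m, then turn right 74°, forward 6.0 m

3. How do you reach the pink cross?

turn left 174°, forward 7.2 m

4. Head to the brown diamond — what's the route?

turn right 171°, forward 7.2 m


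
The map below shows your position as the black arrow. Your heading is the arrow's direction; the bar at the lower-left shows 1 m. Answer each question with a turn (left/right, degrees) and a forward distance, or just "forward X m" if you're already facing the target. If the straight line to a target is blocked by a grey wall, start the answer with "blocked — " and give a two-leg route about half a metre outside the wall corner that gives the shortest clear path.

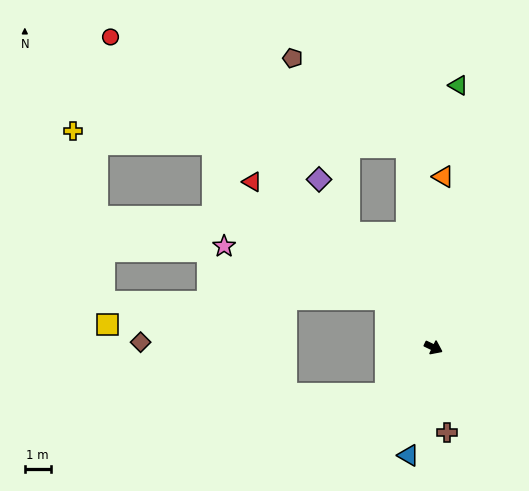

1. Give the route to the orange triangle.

turn left 112°, forward 6.6 m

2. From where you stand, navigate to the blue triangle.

turn right 77°, forward 4.3 m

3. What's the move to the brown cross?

turn right 55°, forward 3.3 m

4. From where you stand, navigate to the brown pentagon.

blocked — turn left 123°, forward 7.8 m, then turn left 45°, forward 5.6 m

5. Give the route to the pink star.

blocked — turn left 160°, forward 2.6 m, then turn left 27°, forward 6.6 m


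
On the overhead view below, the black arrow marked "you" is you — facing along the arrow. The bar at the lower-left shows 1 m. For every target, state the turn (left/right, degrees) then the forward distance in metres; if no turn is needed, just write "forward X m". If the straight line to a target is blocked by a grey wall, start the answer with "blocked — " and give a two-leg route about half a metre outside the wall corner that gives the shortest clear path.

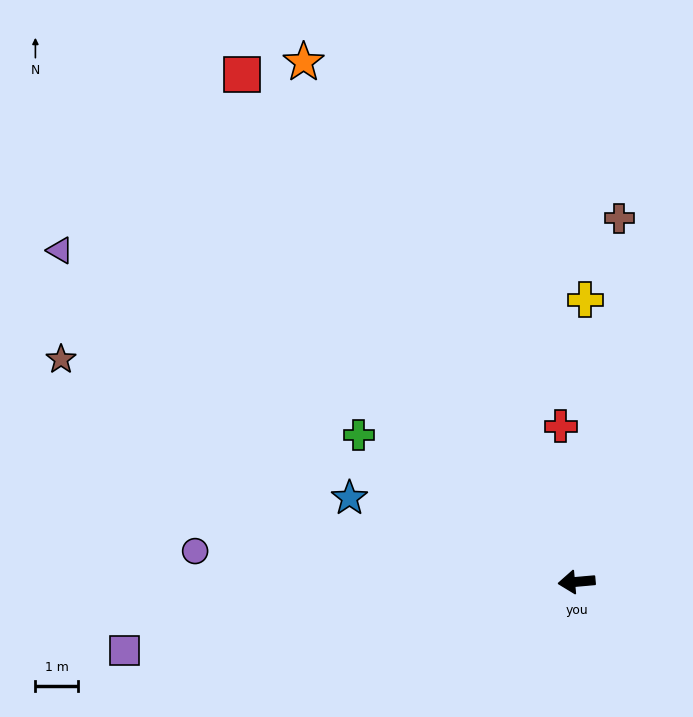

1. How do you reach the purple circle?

turn right 10°, forward 9.0 m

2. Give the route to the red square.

turn right 62°, forward 14.3 m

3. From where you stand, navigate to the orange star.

turn right 67°, forward 13.8 m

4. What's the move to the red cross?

turn right 89°, forward 3.7 m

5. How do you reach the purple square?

turn left 4°, forward 10.7 m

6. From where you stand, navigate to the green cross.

turn right 39°, forward 6.2 m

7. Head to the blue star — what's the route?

turn right 25°, forward 5.7 m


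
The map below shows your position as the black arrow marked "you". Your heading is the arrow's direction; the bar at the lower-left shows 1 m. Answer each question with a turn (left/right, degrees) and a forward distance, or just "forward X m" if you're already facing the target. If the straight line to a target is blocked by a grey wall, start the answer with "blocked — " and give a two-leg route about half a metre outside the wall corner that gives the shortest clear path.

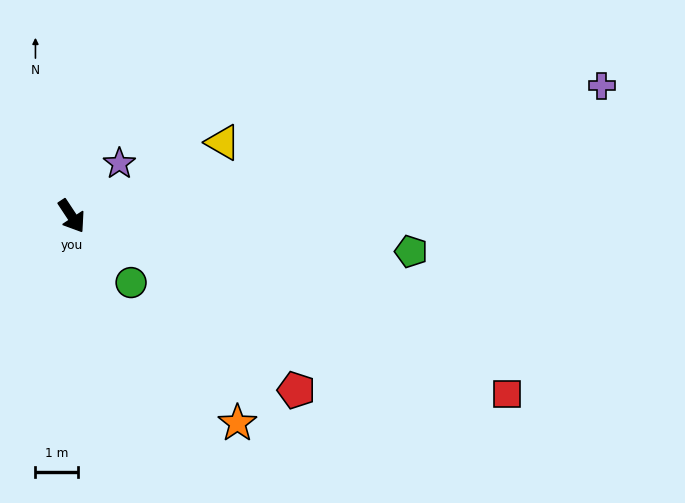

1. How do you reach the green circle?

turn left 8°, forward 2.1 m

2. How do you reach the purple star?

turn left 104°, forward 1.7 m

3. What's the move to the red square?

turn left 34°, forward 11.0 m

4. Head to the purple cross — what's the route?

turn left 70°, forward 12.7 m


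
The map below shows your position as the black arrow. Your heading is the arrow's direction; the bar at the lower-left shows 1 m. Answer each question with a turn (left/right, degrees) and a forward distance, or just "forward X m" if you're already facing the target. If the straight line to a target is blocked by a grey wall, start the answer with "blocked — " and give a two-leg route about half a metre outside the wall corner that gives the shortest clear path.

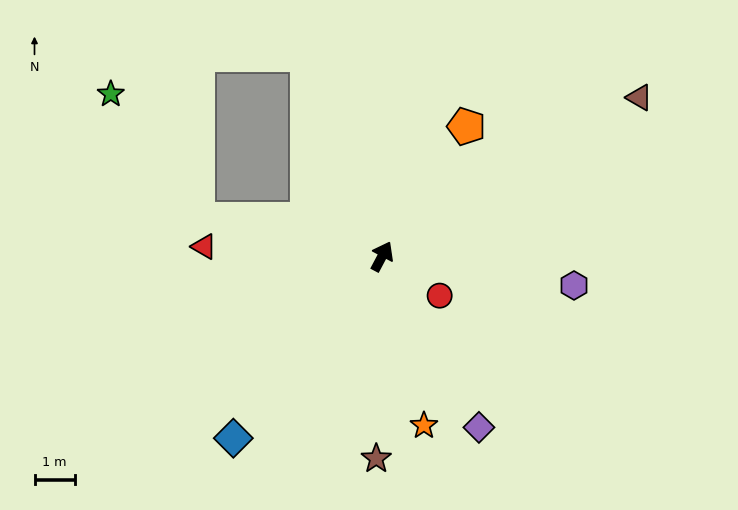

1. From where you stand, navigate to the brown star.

turn right 154°, forward 5.0 m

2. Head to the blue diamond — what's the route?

turn left 169°, forward 5.8 m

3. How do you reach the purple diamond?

turn right 123°, forward 4.9 m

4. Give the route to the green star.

blocked — turn left 107°, forward 4.6 m, then turn right 44°, forward 3.8 m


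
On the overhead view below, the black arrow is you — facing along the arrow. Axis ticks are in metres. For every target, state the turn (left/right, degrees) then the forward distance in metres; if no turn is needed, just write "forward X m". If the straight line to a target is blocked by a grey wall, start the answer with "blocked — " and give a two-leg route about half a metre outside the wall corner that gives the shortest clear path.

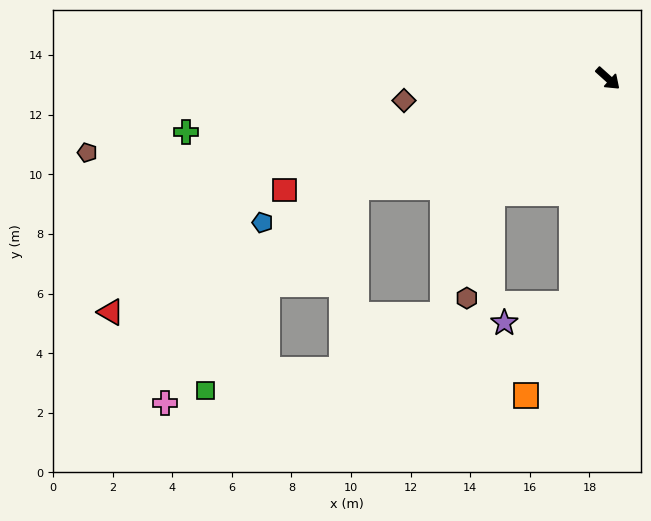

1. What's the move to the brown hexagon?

blocked — turn right 93°, forward 5.5 m, then turn left 31°, forward 3.6 m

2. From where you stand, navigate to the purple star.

blocked — turn right 57°, forward 7.7 m, then turn right 65°, forward 2.3 m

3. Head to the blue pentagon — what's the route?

turn right 115°, forward 12.6 m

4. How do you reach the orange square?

blocked — turn right 57°, forward 7.7 m, then turn right 17°, forward 3.4 m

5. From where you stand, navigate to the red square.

turn right 119°, forward 11.5 m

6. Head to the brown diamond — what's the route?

turn right 132°, forward 6.9 m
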